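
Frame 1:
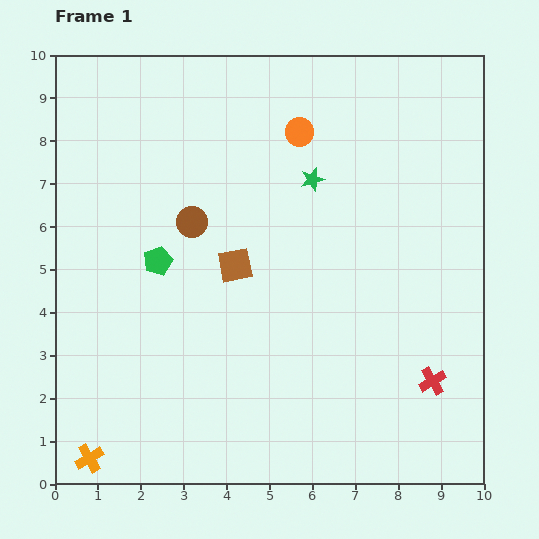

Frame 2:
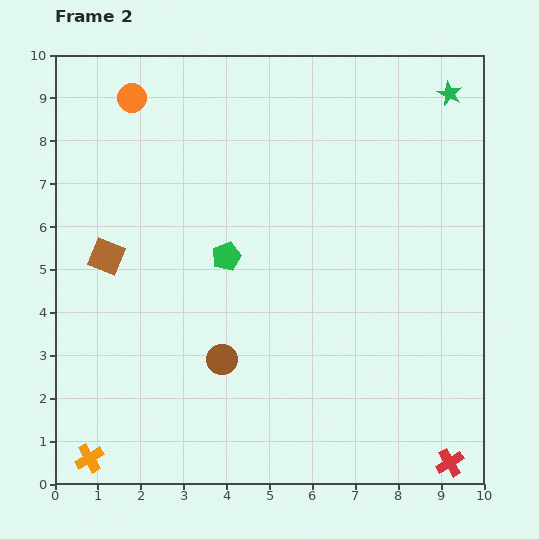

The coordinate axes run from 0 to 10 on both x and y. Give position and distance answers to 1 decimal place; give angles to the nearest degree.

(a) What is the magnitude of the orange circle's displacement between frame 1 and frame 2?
4.0

The orange circle moved from (5.7, 8.2) to (1.8, 9.0), a distance of √(3.9² + 0.8²) ≈ 4.0.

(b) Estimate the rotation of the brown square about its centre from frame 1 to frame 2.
34° clockwise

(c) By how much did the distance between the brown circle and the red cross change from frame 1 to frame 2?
-0.9

Distance in frame 1: 6.7. Distance in frame 2: 5.8.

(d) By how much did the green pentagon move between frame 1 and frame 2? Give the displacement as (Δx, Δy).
(1.6, 0.1)

The green pentagon was at (2.4, 5.2) in frame 1 and (4.0, 5.3) in frame 2.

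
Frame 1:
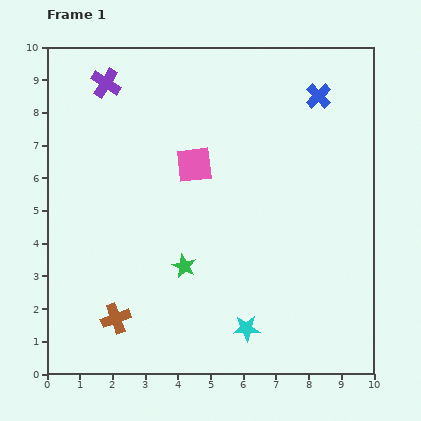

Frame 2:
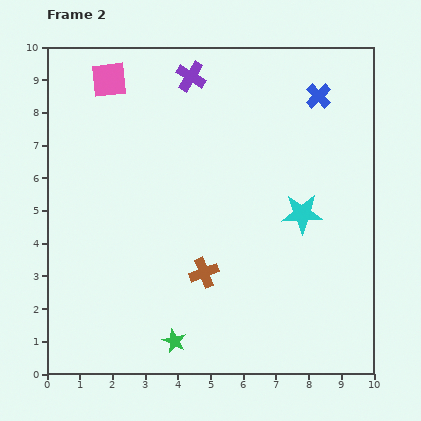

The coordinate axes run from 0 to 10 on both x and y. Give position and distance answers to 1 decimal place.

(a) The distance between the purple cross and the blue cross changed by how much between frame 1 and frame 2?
-2.6

Distance in frame 1: 6.5. Distance in frame 2: 3.9.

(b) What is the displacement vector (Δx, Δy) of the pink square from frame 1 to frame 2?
(-2.6, 2.6)

The pink square was at (4.5, 6.4) in frame 1 and (1.9, 9.0) in frame 2.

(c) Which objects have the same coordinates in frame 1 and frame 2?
the blue cross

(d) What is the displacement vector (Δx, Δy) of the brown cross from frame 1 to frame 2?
(2.7, 1.4)

The brown cross was at (2.1, 1.7) in frame 1 and (4.8, 3.1) in frame 2.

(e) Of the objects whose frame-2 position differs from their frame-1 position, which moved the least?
the green star

(moved 2.3)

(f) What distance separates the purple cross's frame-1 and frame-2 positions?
2.6

The purple cross moved from (1.8, 8.9) to (4.4, 9.1), a distance of √(2.6² + 0.2²) ≈ 2.6.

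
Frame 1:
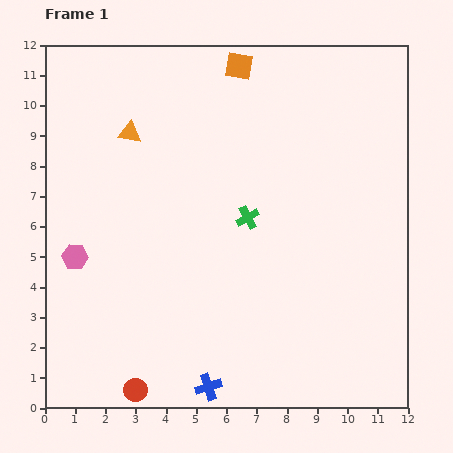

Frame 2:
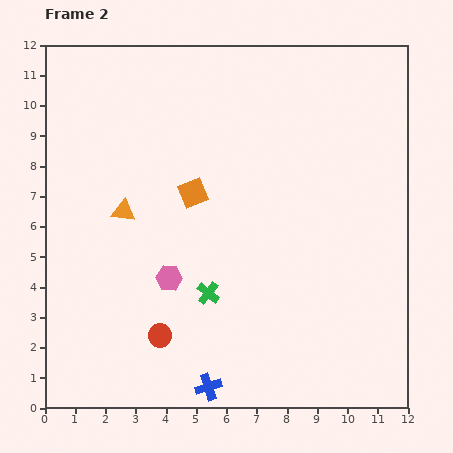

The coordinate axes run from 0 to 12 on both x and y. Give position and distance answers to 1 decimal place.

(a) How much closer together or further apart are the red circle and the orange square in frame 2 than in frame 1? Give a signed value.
-6.4

Distance in frame 1: 11.2. Distance in frame 2: 4.8.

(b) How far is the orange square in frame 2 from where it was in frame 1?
4.5

The orange square moved from (6.4, 11.3) to (4.9, 7.1), a distance of √(1.5² + 4.2²) ≈ 4.5.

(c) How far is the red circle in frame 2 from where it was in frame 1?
2.0

The red circle moved from (3.0, 0.6) to (3.8, 2.4), a distance of √(0.8² + 1.8²) ≈ 2.0.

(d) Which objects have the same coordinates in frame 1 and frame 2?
the blue cross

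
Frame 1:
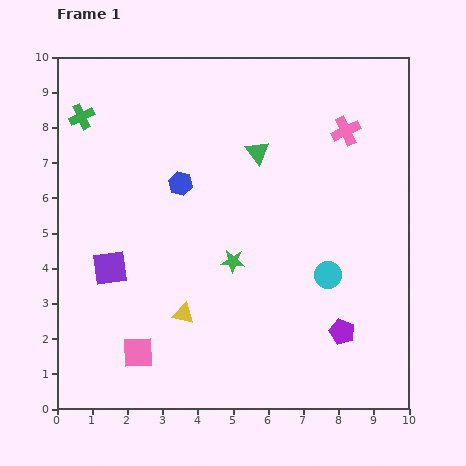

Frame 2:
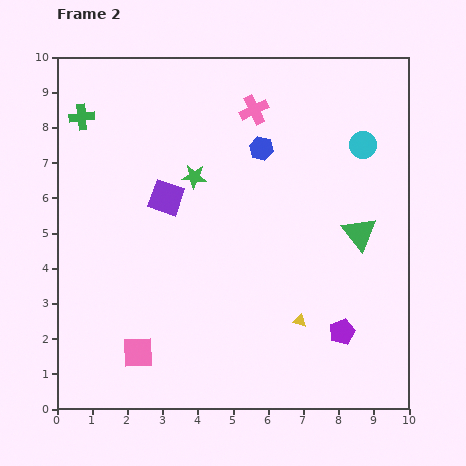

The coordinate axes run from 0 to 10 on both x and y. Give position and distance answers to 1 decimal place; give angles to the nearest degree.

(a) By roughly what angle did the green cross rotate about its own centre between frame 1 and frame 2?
19° clockwise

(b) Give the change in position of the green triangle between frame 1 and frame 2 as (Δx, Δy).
(2.9, -2.3)

The green triangle was at (5.7, 7.3) in frame 1 and (8.6, 5.0) in frame 2.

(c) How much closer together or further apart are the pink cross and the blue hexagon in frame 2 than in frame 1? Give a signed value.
-3.8

Distance in frame 1: 4.9. Distance in frame 2: 1.1.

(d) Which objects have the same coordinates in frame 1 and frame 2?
the pink square, the purple pentagon, the green cross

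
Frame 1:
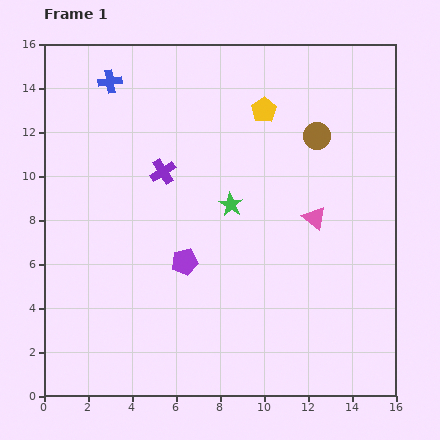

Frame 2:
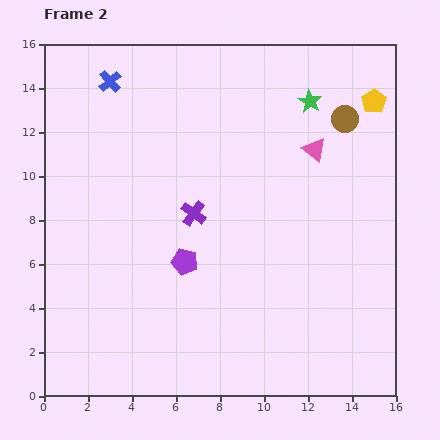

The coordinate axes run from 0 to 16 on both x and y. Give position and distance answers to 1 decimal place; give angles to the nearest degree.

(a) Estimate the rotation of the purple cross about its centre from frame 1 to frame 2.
22° counter-clockwise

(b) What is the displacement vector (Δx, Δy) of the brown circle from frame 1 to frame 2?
(1.3, 0.8)

The brown circle was at (12.4, 11.8) in frame 1 and (13.7, 12.6) in frame 2.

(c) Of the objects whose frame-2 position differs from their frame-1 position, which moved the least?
the brown circle

(moved 1.5)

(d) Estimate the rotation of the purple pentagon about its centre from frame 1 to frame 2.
28° clockwise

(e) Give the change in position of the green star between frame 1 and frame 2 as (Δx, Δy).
(3.6, 4.7)

The green star was at (8.5, 8.7) in frame 1 and (12.1, 13.4) in frame 2.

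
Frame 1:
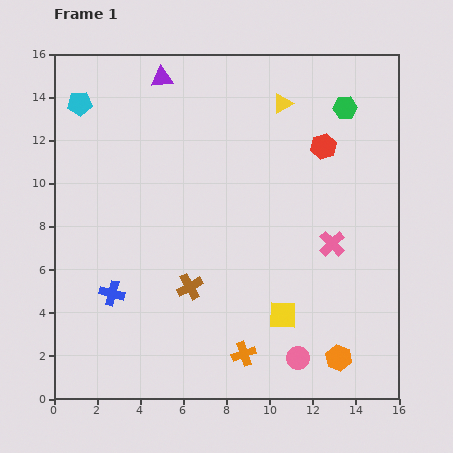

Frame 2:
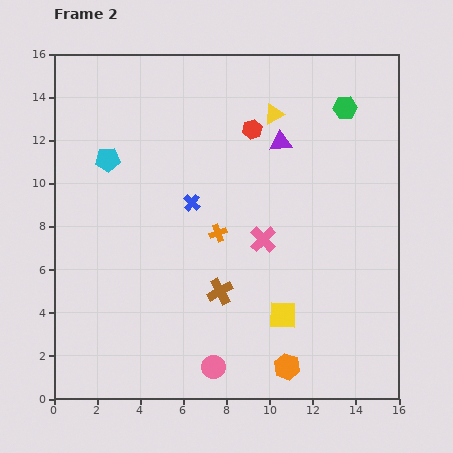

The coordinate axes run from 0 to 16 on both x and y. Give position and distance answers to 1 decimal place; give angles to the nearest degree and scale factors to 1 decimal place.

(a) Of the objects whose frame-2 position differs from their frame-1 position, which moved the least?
the yellow triangle

(moved 0.6)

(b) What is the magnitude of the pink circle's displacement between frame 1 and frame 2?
3.9

The pink circle moved from (11.3, 1.9) to (7.4, 1.5), a distance of √(3.9² + 0.4²) ≈ 3.9.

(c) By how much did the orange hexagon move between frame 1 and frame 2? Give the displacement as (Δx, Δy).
(-2.4, -0.4)

The orange hexagon was at (13.2, 1.9) in frame 1 and (10.8, 1.5) in frame 2.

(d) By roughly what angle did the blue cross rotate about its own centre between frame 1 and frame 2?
27° clockwise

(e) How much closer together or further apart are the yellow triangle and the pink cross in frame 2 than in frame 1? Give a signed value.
-1.1

Distance in frame 1: 6.9. Distance in frame 2: 5.8.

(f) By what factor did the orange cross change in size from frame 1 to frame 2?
0.7×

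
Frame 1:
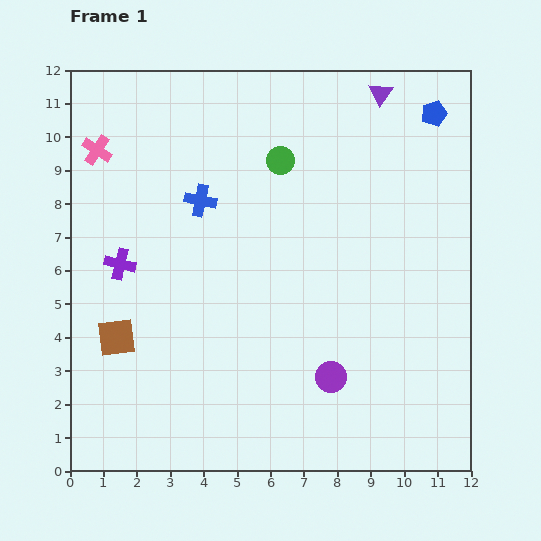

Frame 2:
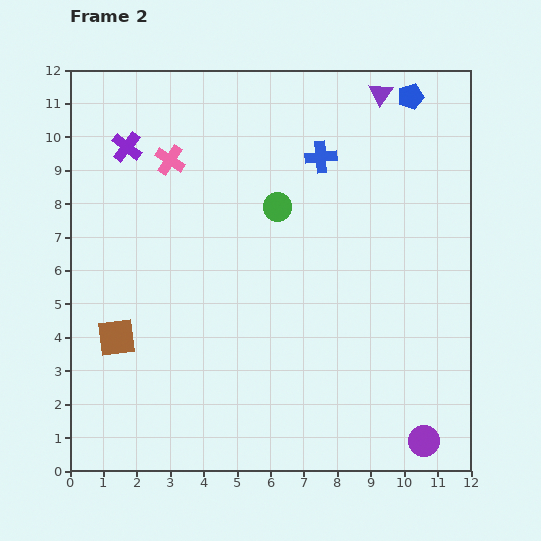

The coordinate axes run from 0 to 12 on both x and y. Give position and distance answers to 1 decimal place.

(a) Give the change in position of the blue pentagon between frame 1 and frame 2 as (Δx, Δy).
(-0.7, 0.5)

The blue pentagon was at (10.9, 10.7) in frame 1 and (10.2, 11.2) in frame 2.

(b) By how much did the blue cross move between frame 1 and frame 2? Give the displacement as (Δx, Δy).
(3.6, 1.3)

The blue cross was at (3.9, 8.1) in frame 1 and (7.5, 9.4) in frame 2.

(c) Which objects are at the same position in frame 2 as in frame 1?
the brown square, the purple triangle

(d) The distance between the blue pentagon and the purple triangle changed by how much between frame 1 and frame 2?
-0.8

Distance in frame 1: 1.7. Distance in frame 2: 0.9.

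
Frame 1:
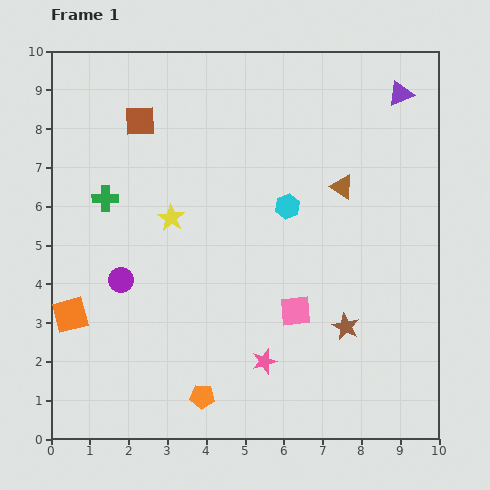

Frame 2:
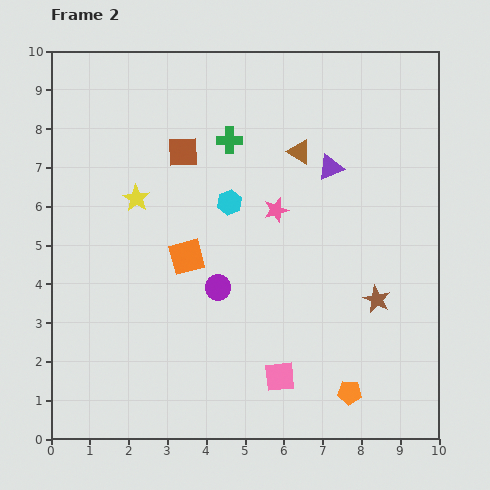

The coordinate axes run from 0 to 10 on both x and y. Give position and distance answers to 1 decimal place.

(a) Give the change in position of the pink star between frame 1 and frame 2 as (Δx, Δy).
(0.3, 3.9)

The pink star was at (5.5, 2.0) in frame 1 and (5.8, 5.9) in frame 2.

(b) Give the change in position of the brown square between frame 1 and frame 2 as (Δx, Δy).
(1.1, -0.8)

The brown square was at (2.3, 8.2) in frame 1 and (3.4, 7.4) in frame 2.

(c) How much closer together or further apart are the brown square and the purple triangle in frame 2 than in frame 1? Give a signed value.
-2.9

Distance in frame 1: 6.7. Distance in frame 2: 3.8.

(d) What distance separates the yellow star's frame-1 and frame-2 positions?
1.0

The yellow star moved from (3.1, 5.7) to (2.2, 6.2), a distance of √(0.9² + 0.5²) ≈ 1.0.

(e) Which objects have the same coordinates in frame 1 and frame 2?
none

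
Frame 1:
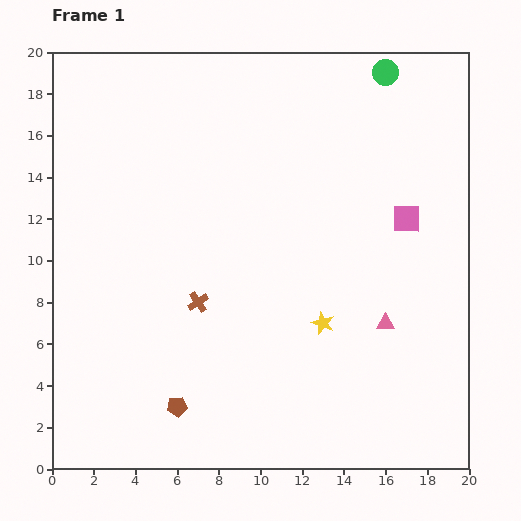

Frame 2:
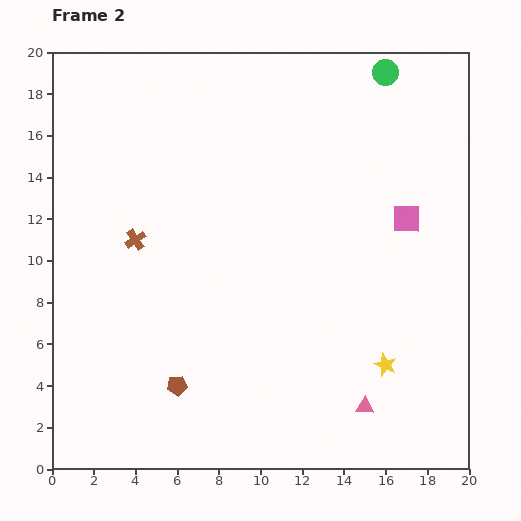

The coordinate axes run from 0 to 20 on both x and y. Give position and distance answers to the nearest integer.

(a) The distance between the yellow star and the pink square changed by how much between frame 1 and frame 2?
+1

Distance in frame 1: 6. Distance in frame 2: 7.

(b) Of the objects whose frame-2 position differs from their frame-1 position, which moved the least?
the brown pentagon

(moved 1)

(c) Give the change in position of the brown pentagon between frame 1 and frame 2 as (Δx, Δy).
(0, 1)

The brown pentagon was at (6, 3) in frame 1 and (6, 4) in frame 2.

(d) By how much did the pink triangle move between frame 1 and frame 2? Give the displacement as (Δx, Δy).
(-1, -4)

The pink triangle was at (16, 7) in frame 1 and (15, 3) in frame 2.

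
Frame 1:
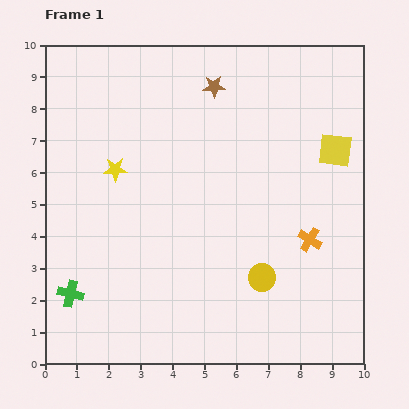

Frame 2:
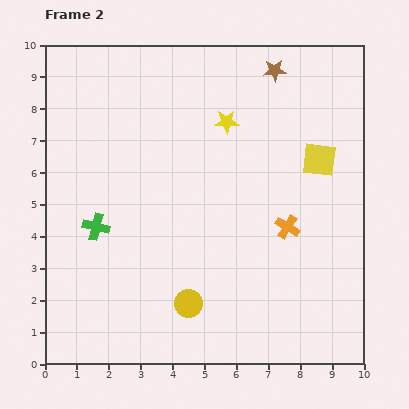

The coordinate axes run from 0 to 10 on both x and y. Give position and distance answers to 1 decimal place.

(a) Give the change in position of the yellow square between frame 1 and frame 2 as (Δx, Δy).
(-0.5, -0.3)

The yellow square was at (9.1, 6.7) in frame 1 and (8.6, 6.4) in frame 2.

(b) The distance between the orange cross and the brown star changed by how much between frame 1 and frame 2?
-0.8

Distance in frame 1: 5.7. Distance in frame 2: 4.9.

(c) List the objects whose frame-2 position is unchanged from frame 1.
none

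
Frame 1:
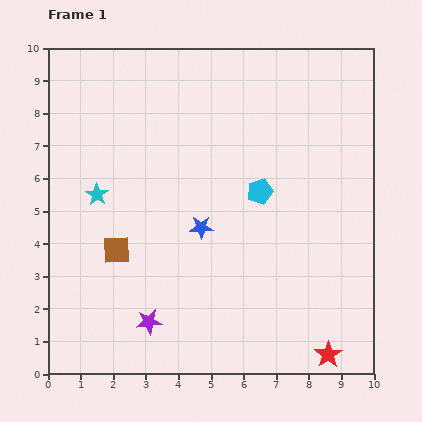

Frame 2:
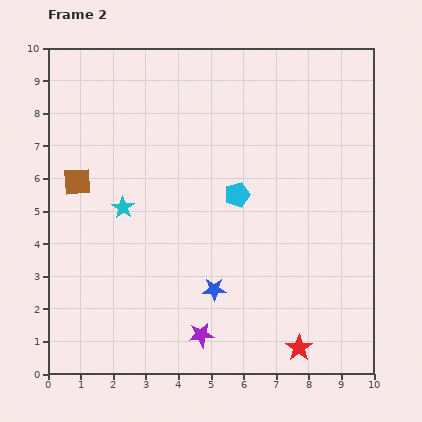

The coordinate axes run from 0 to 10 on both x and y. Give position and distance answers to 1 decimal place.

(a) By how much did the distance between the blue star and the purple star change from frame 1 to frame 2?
-1.8

Distance in frame 1: 3.3. Distance in frame 2: 1.5.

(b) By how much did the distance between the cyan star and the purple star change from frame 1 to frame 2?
+0.4

Distance in frame 1: 4.2. Distance in frame 2: 4.6.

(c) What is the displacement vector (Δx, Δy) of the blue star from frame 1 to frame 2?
(0.4, -1.9)

The blue star was at (4.7, 4.5) in frame 1 and (5.1, 2.6) in frame 2.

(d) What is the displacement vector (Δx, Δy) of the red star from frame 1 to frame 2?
(-0.9, 0.2)

The red star was at (8.6, 0.6) in frame 1 and (7.7, 0.8) in frame 2.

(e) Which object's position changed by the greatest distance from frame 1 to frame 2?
the brown square

(moved 2.4; next 1.9)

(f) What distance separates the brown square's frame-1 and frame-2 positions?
2.4

The brown square moved from (2.1, 3.8) to (0.9, 5.9), a distance of √(1.2² + 2.1²) ≈ 2.4.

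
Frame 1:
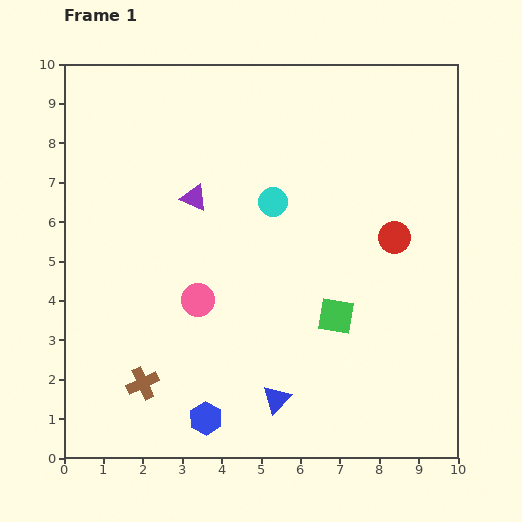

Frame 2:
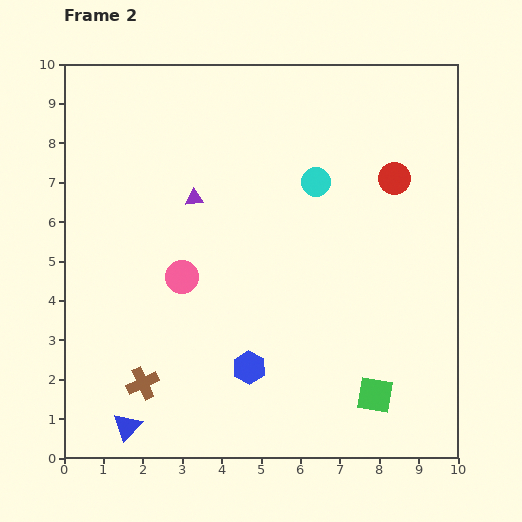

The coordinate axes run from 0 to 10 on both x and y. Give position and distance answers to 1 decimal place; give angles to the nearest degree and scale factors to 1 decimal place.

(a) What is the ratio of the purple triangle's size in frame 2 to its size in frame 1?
0.7×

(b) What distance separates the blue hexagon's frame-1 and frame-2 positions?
1.7

The blue hexagon moved from (3.6, 1.0) to (4.7, 2.3), a distance of √(1.1² + 1.3²) ≈ 1.7.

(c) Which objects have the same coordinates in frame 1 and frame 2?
the brown cross, the purple triangle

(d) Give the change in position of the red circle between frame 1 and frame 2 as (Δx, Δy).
(0.0, 1.5)

The red circle was at (8.4, 5.6) in frame 1 and (8.4, 7.1) in frame 2.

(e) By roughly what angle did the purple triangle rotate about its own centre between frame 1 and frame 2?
29° counter-clockwise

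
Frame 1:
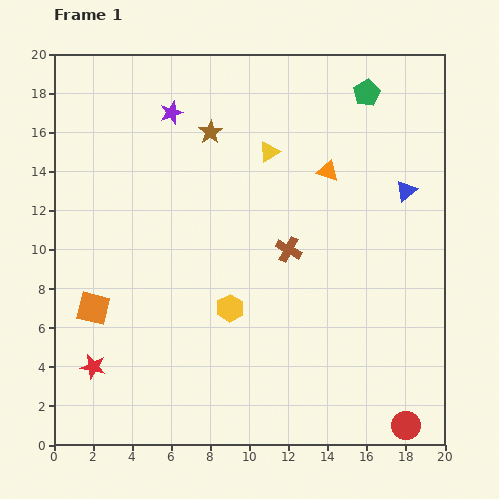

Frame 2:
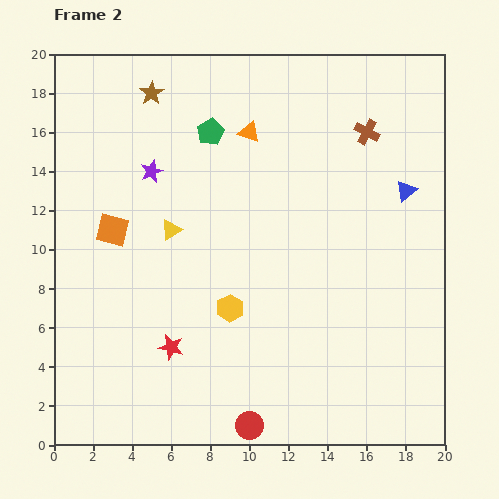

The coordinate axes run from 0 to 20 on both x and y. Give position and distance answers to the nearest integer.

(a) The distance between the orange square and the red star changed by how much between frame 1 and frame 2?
+4

Distance in frame 1: 3. Distance in frame 2: 7.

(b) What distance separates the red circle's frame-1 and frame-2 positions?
8

The red circle moved from (18, 1) to (10, 1), a distance of √(8² + 0²) ≈ 8.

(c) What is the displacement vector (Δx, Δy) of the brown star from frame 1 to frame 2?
(-3, 2)

The brown star was at (8, 16) in frame 1 and (5, 18) in frame 2.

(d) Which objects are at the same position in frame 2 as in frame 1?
the blue triangle, the yellow hexagon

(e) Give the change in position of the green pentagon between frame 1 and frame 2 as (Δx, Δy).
(-8, -2)

The green pentagon was at (16, 18) in frame 1 and (8, 16) in frame 2.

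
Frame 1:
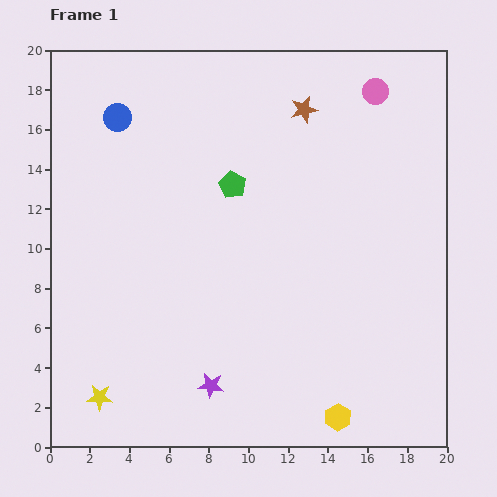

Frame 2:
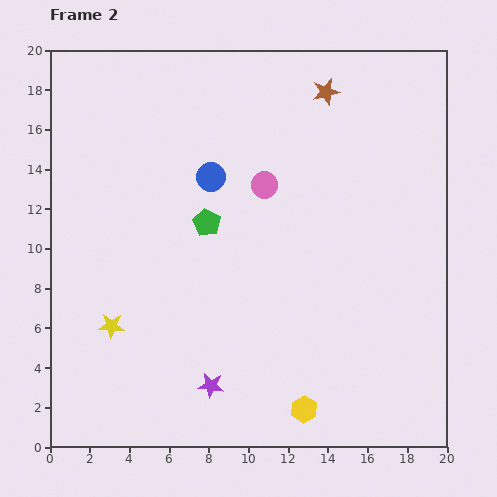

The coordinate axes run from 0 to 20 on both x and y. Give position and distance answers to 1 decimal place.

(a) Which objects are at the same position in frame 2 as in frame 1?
the purple star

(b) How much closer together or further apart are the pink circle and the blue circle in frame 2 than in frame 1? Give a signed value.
-10.4

Distance in frame 1: 13.1. Distance in frame 2: 2.7.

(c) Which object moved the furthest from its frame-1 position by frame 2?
the pink circle

(moved 7.3; next 5.6)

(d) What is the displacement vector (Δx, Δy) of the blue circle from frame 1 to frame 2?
(4.7, -3.0)

The blue circle was at (3.4, 16.6) in frame 1 and (8.1, 13.6) in frame 2.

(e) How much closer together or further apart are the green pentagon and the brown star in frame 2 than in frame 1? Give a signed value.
+3.7

Distance in frame 1: 5.2. Distance in frame 2: 8.9.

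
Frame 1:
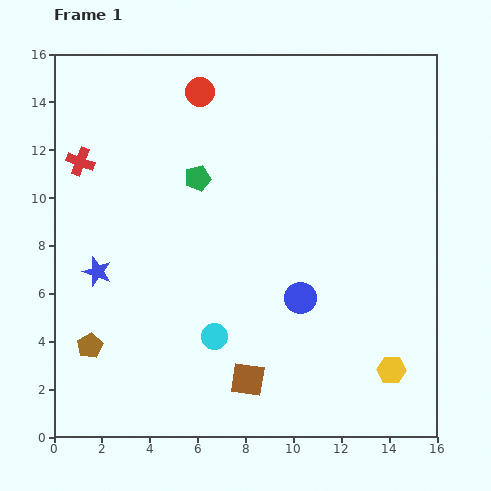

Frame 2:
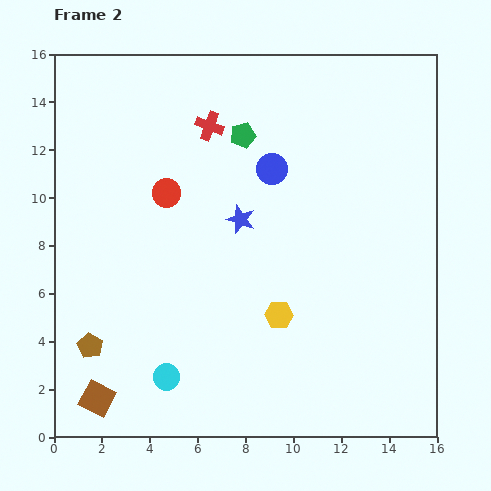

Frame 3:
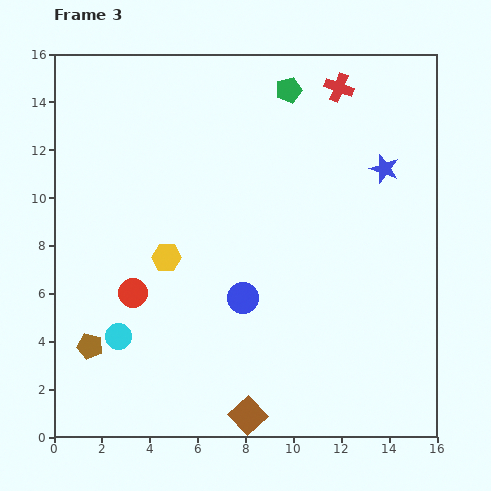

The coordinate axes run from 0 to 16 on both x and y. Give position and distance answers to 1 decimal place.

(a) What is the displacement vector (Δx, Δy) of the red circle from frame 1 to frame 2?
(-1.4, -4.2)

The red circle was at (6.1, 14.4) in frame 1 and (4.7, 10.2) in frame 2.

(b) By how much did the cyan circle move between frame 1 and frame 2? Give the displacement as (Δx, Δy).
(-2.0, -1.7)

The cyan circle was at (6.7, 4.2) in frame 1 and (4.7, 2.5) in frame 2.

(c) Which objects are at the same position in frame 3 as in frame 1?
the brown pentagon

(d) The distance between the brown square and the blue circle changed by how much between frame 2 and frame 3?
-7.2

Distance in frame 2: 12.1. Distance in frame 3: 4.9.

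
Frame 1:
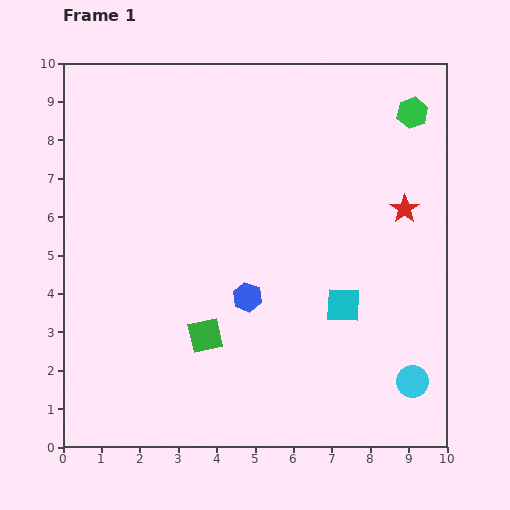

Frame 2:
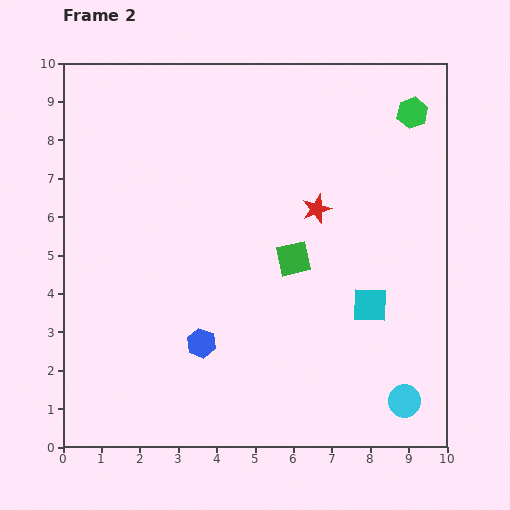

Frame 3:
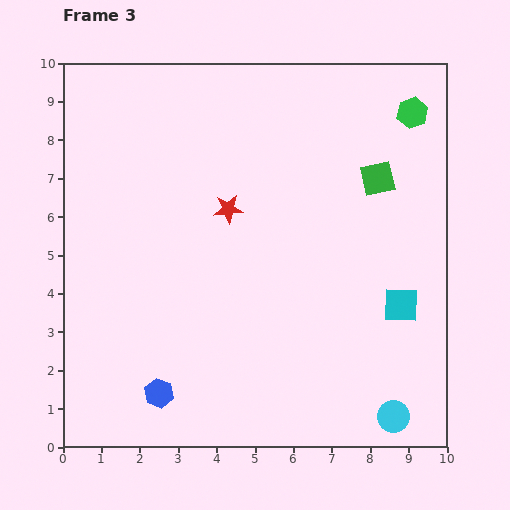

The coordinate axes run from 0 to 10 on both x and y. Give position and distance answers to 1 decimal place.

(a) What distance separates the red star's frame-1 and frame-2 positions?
2.3

The red star moved from (8.9, 6.2) to (6.6, 6.2), a distance of √(2.3² + 0.0²) ≈ 2.3.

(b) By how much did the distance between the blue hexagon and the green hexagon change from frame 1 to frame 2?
+1.7

Distance in frame 1: 6.4. Distance in frame 2: 8.1.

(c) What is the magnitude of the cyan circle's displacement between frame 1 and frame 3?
1.0

The cyan circle moved from (9.1, 1.7) to (8.6, 0.8), a distance of √(0.5² + 0.9²) ≈ 1.0.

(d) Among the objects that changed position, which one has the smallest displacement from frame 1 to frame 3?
the cyan circle

(moved 1.0)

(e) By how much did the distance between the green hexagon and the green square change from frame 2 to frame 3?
-3.0

Distance in frame 2: 4.9. Distance in frame 3: 1.9.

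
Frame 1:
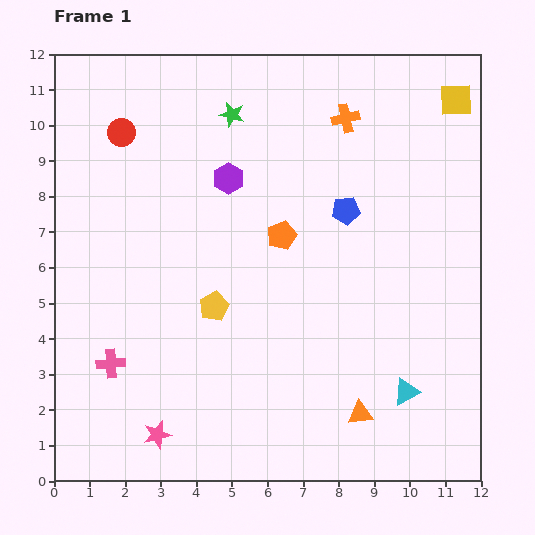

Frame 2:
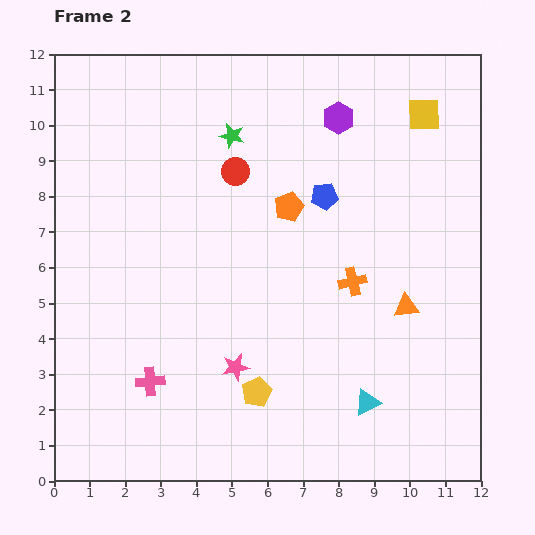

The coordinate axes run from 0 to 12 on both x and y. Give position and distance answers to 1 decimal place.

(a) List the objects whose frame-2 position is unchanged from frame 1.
none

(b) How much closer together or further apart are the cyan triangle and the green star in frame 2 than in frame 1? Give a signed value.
-0.8

Distance in frame 1: 9.2. Distance in frame 2: 8.4.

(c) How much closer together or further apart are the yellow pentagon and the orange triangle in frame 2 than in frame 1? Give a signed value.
-0.3

Distance in frame 1: 5.1. Distance in frame 2: 4.8.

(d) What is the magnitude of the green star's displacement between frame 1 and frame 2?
0.6

The green star moved from (5.0, 10.3) to (5.0, 9.7), a distance of √(0.0² + 0.6²) ≈ 0.6.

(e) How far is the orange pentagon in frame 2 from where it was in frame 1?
0.8

The orange pentagon moved from (6.4, 6.9) to (6.6, 7.7), a distance of √(0.2² + 0.8²) ≈ 0.8.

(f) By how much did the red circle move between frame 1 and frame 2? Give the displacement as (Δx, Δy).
(3.2, -1.1)

The red circle was at (1.9, 9.8) in frame 1 and (5.1, 8.7) in frame 2.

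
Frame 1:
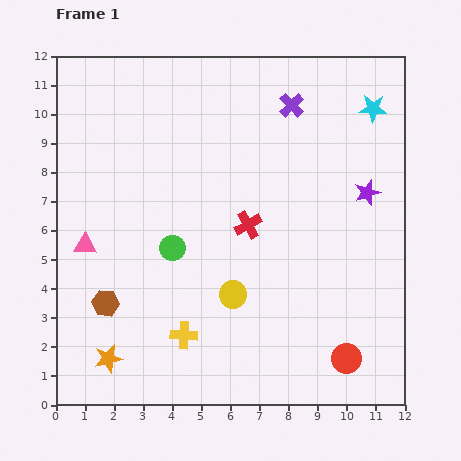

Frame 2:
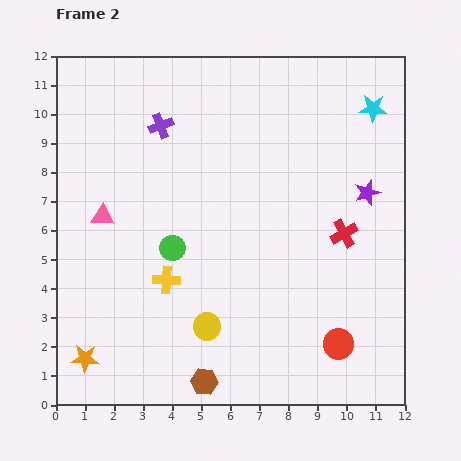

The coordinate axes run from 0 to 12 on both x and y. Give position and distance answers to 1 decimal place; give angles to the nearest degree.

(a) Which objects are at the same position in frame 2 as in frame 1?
the green circle, the purple star, the cyan star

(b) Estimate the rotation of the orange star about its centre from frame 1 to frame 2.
17° clockwise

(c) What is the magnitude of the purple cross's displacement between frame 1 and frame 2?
4.6

The purple cross moved from (8.1, 10.3) to (3.6, 9.6), a distance of √(4.5² + 0.7²) ≈ 4.6.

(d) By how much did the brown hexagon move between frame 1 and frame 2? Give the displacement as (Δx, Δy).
(3.4, -2.7)

The brown hexagon was at (1.7, 3.5) in frame 1 and (5.1, 0.8) in frame 2.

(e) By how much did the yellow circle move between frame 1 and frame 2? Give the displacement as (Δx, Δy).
(-0.9, -1.1)

The yellow circle was at (6.1, 3.8) in frame 1 and (5.2, 2.7) in frame 2.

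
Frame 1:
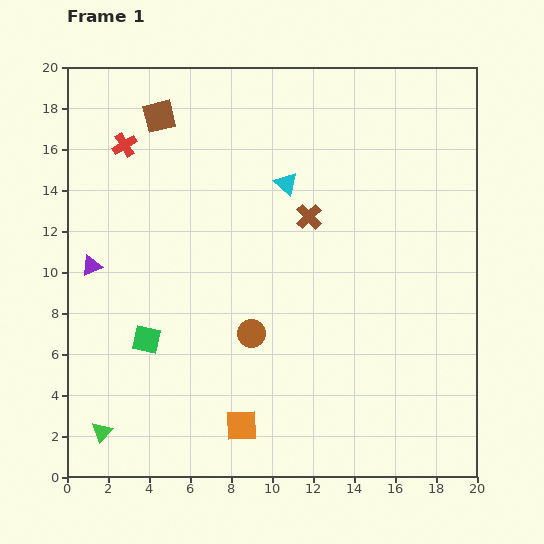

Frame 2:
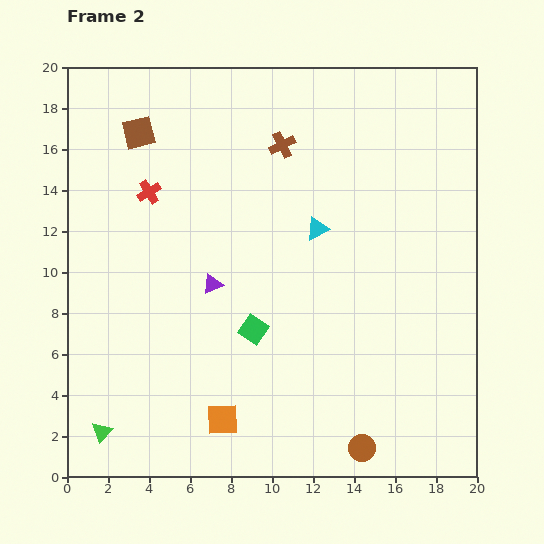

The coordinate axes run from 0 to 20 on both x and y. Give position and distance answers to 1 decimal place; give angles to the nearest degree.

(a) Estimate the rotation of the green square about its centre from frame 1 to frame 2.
22° clockwise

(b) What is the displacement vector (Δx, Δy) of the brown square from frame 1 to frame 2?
(-1.0, -0.8)

The brown square was at (4.5, 17.6) in frame 1 and (3.5, 16.8) in frame 2.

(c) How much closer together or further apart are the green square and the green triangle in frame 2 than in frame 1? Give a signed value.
+3.9

Distance in frame 1: 5.0. Distance in frame 2: 8.9.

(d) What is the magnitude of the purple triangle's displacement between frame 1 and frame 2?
6.0

The purple triangle moved from (1.2, 10.3) to (7.1, 9.4), a distance of √(5.9² + 0.9²) ≈ 6.0.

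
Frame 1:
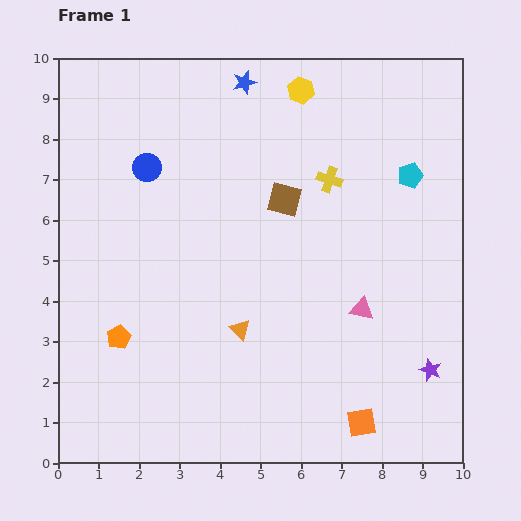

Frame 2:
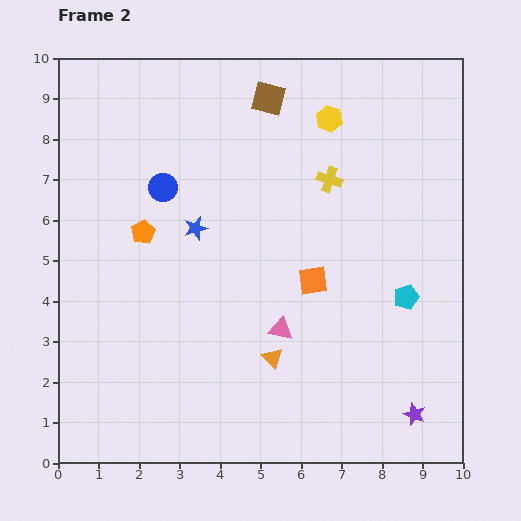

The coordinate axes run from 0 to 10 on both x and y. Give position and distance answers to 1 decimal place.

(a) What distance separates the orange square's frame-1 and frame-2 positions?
3.7

The orange square moved from (7.5, 1.0) to (6.3, 4.5), a distance of √(1.2² + 3.5²) ≈ 3.7.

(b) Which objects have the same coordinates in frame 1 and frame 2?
the yellow cross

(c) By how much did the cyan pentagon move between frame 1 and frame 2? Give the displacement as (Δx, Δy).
(-0.1, -3.0)

The cyan pentagon was at (8.7, 7.1) in frame 1 and (8.6, 4.1) in frame 2.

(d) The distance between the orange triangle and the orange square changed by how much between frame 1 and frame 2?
-1.7

Distance in frame 1: 3.8. Distance in frame 2: 2.1.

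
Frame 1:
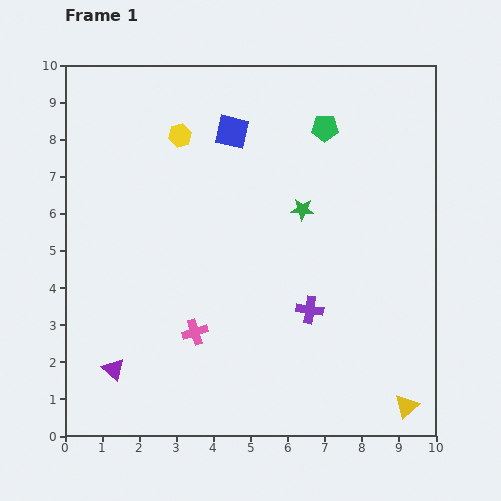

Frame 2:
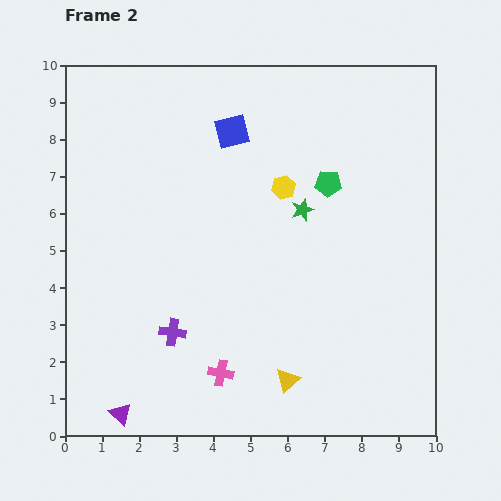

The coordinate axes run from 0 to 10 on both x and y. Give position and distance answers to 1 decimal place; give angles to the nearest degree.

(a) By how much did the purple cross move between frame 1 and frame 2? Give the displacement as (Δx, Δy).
(-3.7, -0.6)

The purple cross was at (6.6, 3.4) in frame 1 and (2.9, 2.8) in frame 2.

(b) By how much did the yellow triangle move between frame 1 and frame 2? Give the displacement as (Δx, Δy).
(-3.2, 0.7)

The yellow triangle was at (9.2, 0.8) in frame 1 and (6.0, 1.5) in frame 2.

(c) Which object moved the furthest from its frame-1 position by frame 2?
the purple cross

(moved 3.7; next 3.3)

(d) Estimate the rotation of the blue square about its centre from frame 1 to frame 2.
27° counter-clockwise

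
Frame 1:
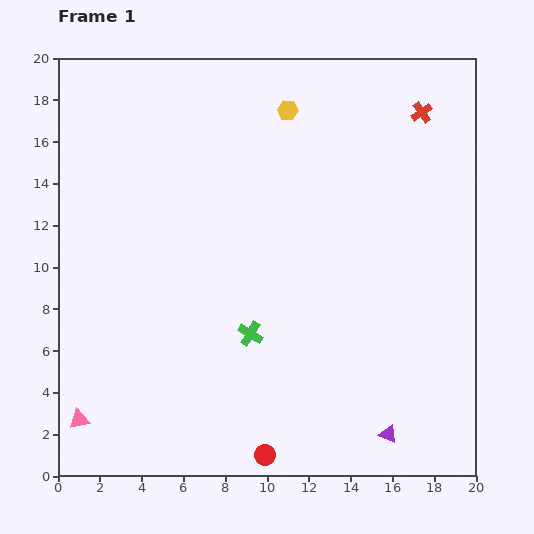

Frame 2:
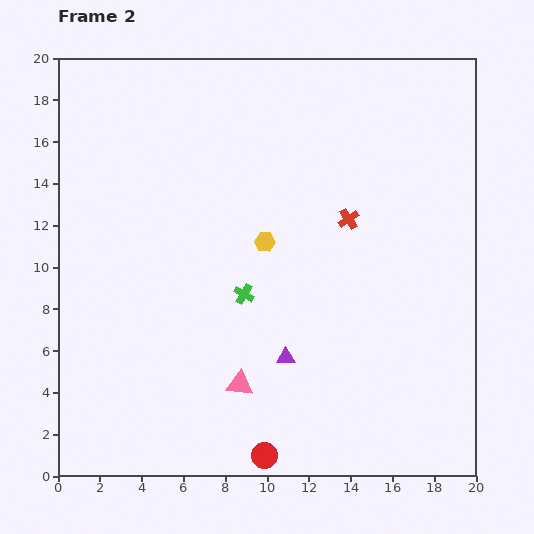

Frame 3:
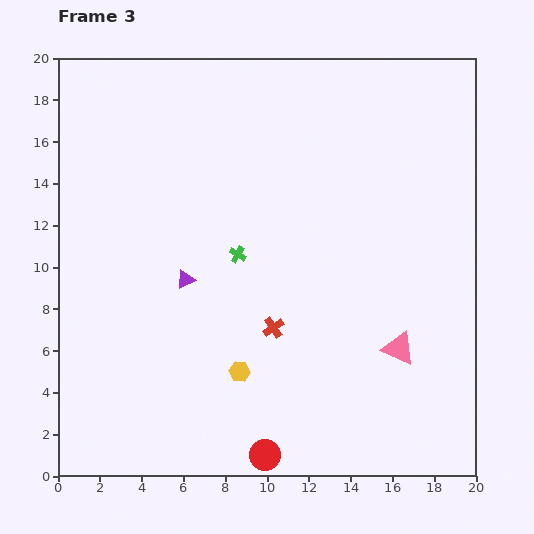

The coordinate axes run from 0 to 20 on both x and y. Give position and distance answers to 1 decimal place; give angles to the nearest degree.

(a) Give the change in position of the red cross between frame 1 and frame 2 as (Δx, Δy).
(-3.5, -5.1)

The red cross was at (17.4, 17.4) in frame 1 and (13.9, 12.3) in frame 2.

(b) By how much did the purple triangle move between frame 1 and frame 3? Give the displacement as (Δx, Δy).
(-9.7, 7.4)

The purple triangle was at (15.8, 2.0) in frame 1 and (6.1, 9.4) in frame 3.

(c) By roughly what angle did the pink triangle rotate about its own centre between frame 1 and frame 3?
37° clockwise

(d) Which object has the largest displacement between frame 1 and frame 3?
the pink triangle

(moved 15.7; next 12.7)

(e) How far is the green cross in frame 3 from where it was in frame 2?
1.9

The green cross moved from (8.9, 8.7) to (8.6, 10.6), a distance of √(0.3² + 1.9²) ≈ 1.9.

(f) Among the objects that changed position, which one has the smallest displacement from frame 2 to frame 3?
the green cross

(moved 1.9)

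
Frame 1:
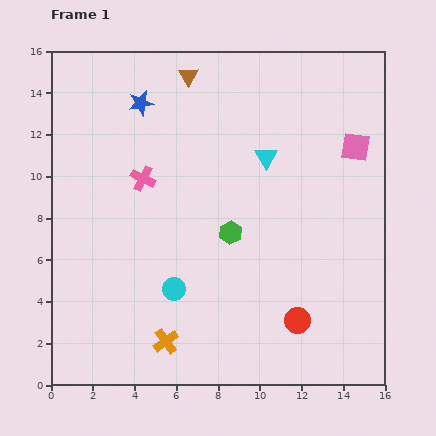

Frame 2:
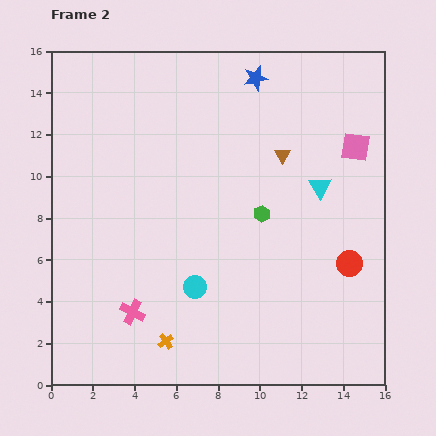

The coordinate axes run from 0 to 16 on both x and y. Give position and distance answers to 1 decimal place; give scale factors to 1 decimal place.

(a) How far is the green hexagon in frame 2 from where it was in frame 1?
1.7

The green hexagon moved from (8.6, 7.3) to (10.1, 8.2), a distance of √(1.5² + 0.9²) ≈ 1.7.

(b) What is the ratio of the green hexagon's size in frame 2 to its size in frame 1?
0.7×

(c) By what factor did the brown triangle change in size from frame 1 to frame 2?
0.8×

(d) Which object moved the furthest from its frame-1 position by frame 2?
the pink cross

(moved 6.4; next 5.9)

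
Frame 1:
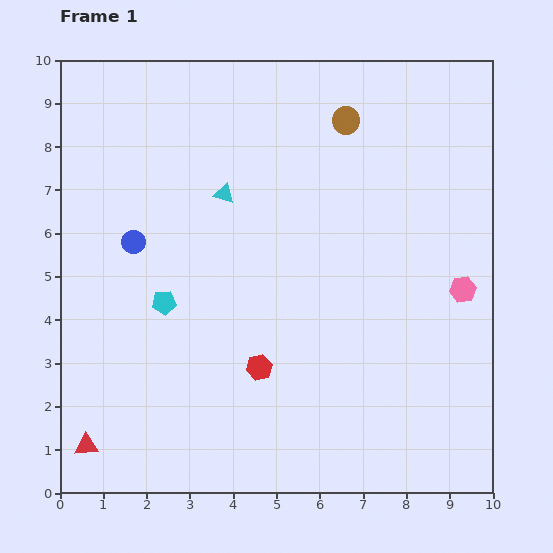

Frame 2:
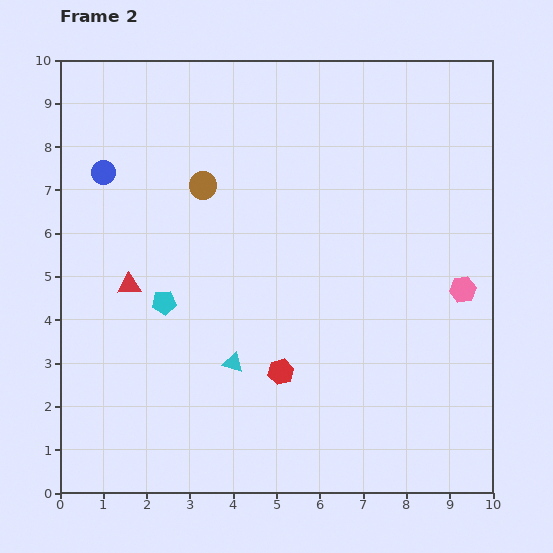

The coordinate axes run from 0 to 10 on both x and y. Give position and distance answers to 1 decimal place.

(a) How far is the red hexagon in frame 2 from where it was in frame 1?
0.5

The red hexagon moved from (4.6, 2.9) to (5.1, 2.8), a distance of √(0.5² + 0.1²) ≈ 0.5.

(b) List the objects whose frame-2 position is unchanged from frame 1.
the cyan pentagon, the pink hexagon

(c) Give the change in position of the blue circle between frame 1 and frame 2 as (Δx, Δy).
(-0.7, 1.6)

The blue circle was at (1.7, 5.8) in frame 1 and (1.0, 7.4) in frame 2.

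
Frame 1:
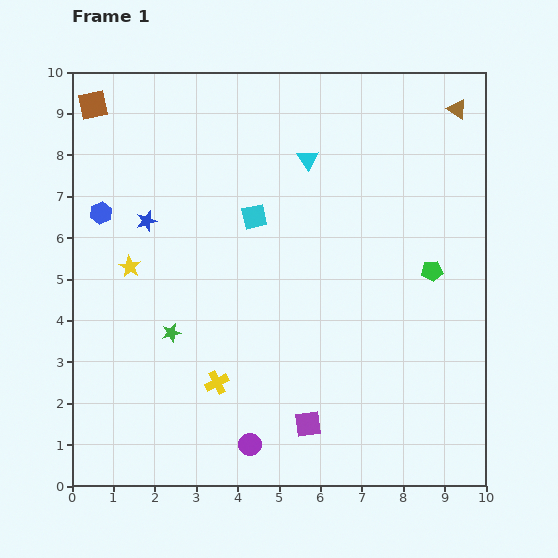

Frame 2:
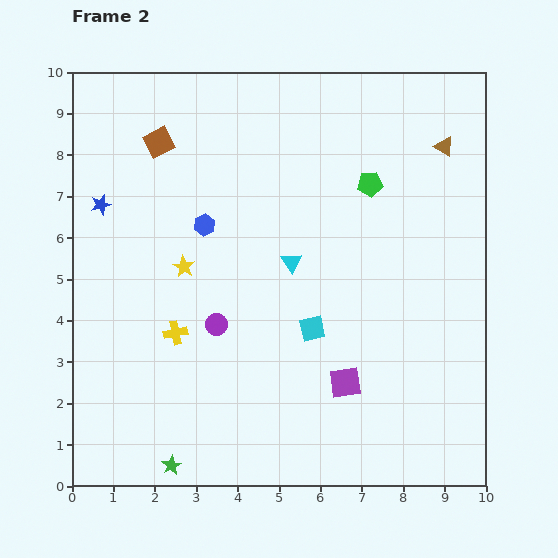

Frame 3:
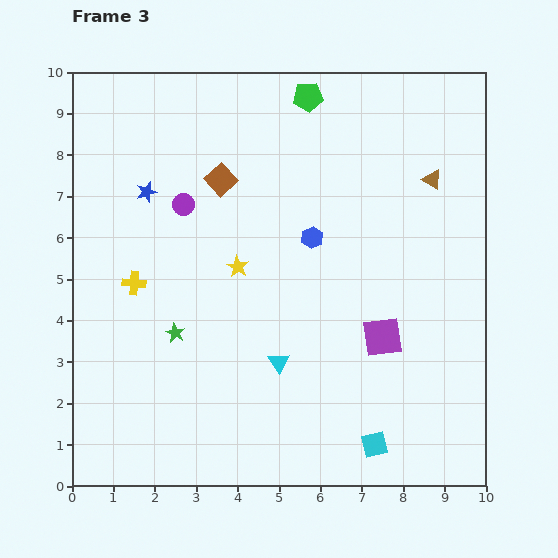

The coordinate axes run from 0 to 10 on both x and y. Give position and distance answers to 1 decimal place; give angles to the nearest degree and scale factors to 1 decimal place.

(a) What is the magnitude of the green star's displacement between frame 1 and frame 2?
3.2

The green star moved from (2.4, 3.7) to (2.4, 0.5), a distance of √(0.0² + 3.2²) ≈ 3.2.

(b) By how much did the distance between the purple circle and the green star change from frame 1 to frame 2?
+0.3

Distance in frame 1: 3.3. Distance in frame 2: 3.6.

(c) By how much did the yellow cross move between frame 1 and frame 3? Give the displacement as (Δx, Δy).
(-2.0, 2.4)

The yellow cross was at (3.5, 2.5) in frame 1 and (1.5, 4.9) in frame 3.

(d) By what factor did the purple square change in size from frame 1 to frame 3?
1.5×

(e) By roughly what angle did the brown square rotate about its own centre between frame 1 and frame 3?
30° counter-clockwise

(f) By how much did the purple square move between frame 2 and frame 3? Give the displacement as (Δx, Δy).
(0.9, 1.1)

The purple square was at (6.6, 2.5) in frame 2 and (7.5, 3.6) in frame 3.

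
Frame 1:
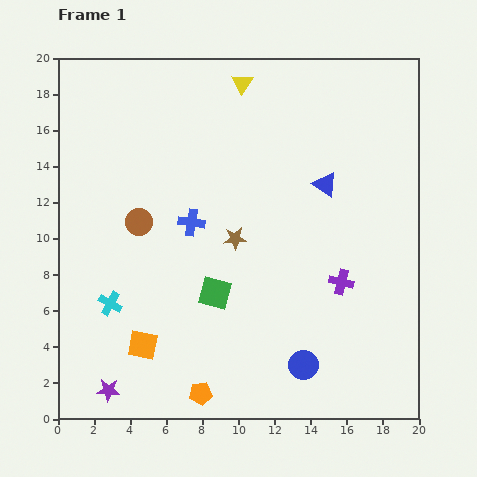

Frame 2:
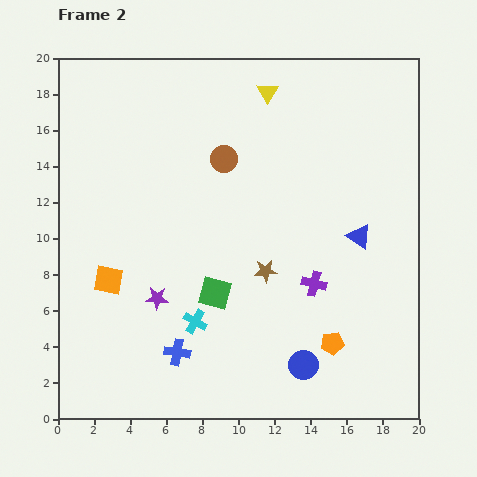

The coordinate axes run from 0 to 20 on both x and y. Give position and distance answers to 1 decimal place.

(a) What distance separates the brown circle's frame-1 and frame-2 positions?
5.9

The brown circle moved from (4.5, 10.9) to (9.2, 14.4), a distance of √(4.7² + 3.5²) ≈ 5.9.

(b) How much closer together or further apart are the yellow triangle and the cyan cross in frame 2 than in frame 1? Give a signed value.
-0.9

Distance in frame 1: 14.2. Distance in frame 2: 13.3.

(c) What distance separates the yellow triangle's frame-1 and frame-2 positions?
1.5

The yellow triangle moved from (10.2, 18.6) to (11.6, 18.1), a distance of √(1.4² + 0.5²) ≈ 1.5.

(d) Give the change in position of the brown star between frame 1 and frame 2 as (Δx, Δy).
(1.7, -1.8)

The brown star was at (9.8, 10.0) in frame 1 and (11.5, 8.2) in frame 2.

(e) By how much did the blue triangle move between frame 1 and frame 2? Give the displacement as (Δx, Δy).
(1.9, -2.9)

The blue triangle was at (14.8, 13.0) in frame 1 and (16.7, 10.1) in frame 2.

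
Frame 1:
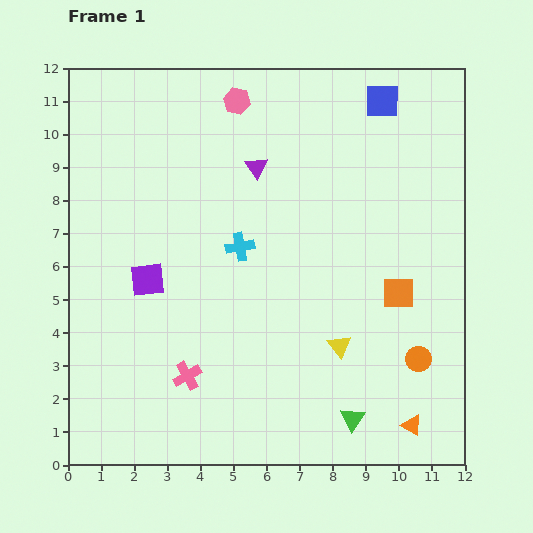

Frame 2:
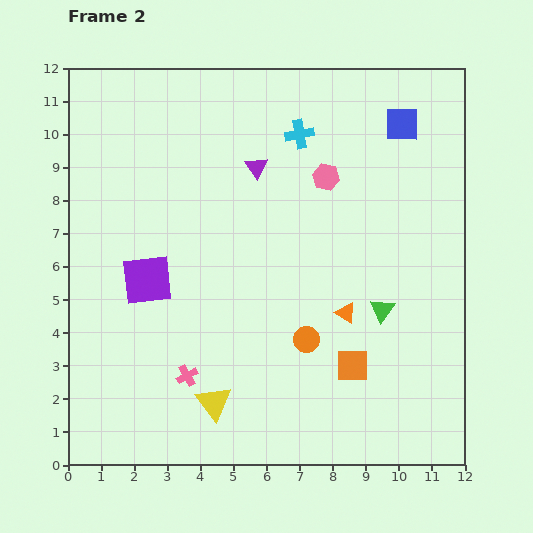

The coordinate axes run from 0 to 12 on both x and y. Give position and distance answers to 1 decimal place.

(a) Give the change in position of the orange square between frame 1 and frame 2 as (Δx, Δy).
(-1.4, -2.2)

The orange square was at (10.0, 5.2) in frame 1 and (8.6, 3.0) in frame 2.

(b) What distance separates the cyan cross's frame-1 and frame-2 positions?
3.8

The cyan cross moved from (5.2, 6.6) to (7.0, 10.0), a distance of √(1.8² + 3.4²) ≈ 3.8.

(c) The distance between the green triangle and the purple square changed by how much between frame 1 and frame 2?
-0.3

Distance in frame 1: 7.5. Distance in frame 2: 7.2.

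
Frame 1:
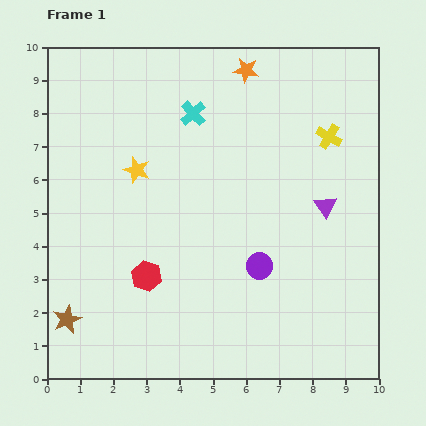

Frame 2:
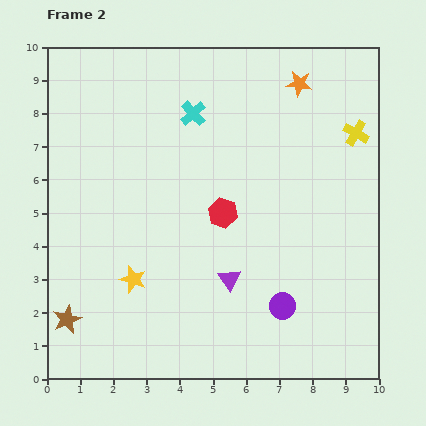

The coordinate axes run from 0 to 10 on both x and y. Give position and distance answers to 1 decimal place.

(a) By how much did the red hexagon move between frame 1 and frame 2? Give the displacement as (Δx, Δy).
(2.3, 1.9)

The red hexagon was at (3.0, 3.1) in frame 1 and (5.3, 5.0) in frame 2.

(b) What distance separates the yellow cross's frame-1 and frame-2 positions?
0.8

The yellow cross moved from (8.5, 7.3) to (9.3, 7.4), a distance of √(0.8² + 0.1²) ≈ 0.8.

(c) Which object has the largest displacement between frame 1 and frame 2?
the purple triangle

(moved 3.6; next 3.3)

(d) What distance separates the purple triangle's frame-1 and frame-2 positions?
3.6

The purple triangle moved from (8.4, 5.2) to (5.5, 3.0), a distance of √(2.9² + 2.2²) ≈ 3.6.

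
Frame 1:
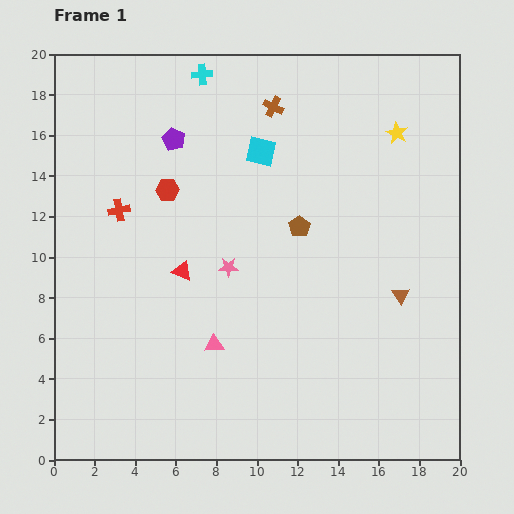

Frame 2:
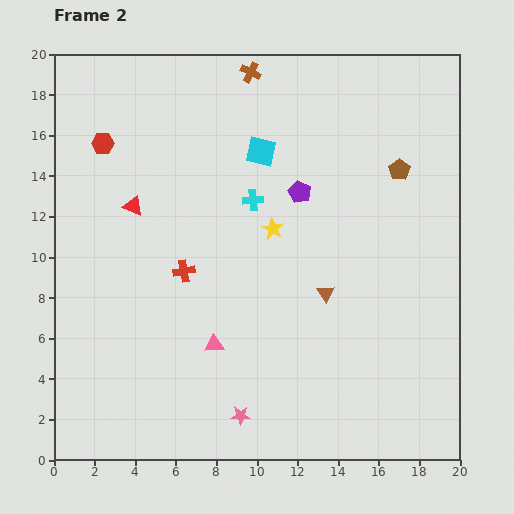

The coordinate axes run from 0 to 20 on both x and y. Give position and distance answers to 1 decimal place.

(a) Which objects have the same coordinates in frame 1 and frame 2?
the cyan square, the pink triangle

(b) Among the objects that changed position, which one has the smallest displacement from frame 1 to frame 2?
the brown cross

(moved 2.0)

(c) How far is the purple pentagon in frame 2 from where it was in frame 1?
6.7

The purple pentagon moved from (5.9, 15.8) to (12.1, 13.2), a distance of √(6.2² + 2.6²) ≈ 6.7.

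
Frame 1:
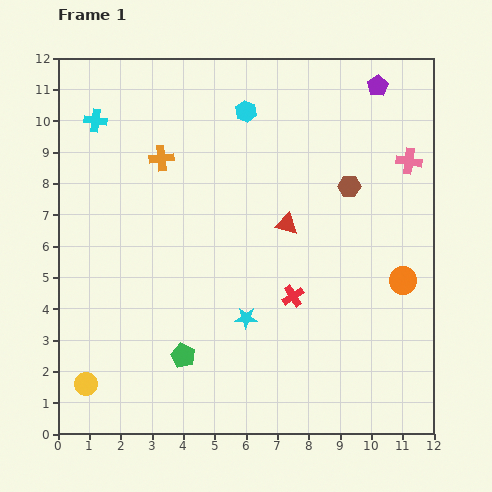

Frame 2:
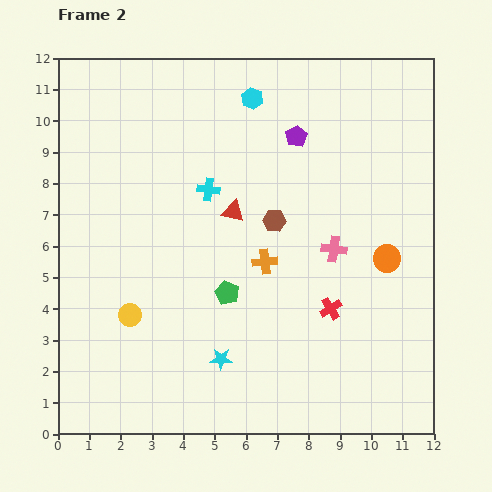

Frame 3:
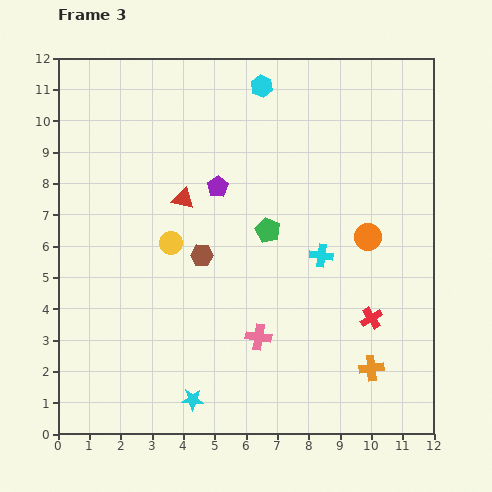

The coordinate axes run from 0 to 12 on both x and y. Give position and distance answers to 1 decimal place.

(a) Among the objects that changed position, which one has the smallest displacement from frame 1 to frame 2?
the cyan hexagon

(moved 0.4)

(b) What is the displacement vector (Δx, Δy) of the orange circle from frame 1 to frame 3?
(-1.1, 1.4)

The orange circle was at (11.0, 4.9) in frame 1 and (9.9, 6.3) in frame 3.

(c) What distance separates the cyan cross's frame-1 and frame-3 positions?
8.4

The cyan cross moved from (1.2, 10.0) to (8.4, 5.7), a distance of √(7.2² + 4.3²) ≈ 8.4.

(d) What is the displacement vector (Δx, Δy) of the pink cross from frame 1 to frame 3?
(-4.8, -5.6)

The pink cross was at (11.2, 8.7) in frame 1 and (6.4, 3.1) in frame 3.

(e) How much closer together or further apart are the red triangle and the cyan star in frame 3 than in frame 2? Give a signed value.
+1.7

Distance in frame 2: 4.7. Distance in frame 3: 6.4.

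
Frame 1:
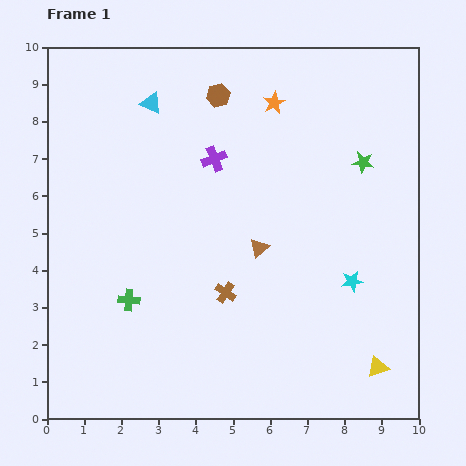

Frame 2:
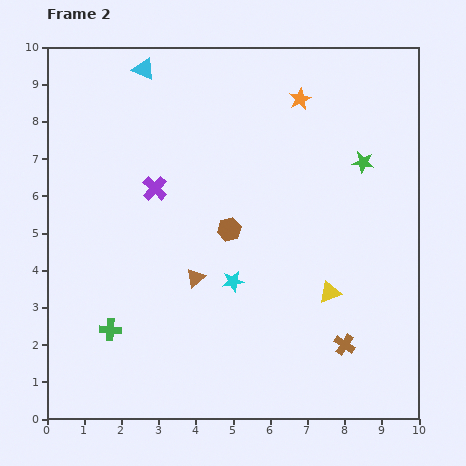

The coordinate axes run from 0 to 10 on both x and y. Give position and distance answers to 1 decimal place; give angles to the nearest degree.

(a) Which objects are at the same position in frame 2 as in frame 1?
the green star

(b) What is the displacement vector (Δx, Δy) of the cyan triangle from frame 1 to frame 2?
(-0.2, 0.9)

The cyan triangle was at (2.8, 8.5) in frame 1 and (2.6, 9.4) in frame 2.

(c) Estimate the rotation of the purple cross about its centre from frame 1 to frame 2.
25° counter-clockwise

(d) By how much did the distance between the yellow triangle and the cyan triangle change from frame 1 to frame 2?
-1.6

Distance in frame 1: 9.4. Distance in frame 2: 7.8.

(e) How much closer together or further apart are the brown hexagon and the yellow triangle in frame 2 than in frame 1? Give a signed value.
-5.3

Distance in frame 1: 8.5. Distance in frame 2: 3.2.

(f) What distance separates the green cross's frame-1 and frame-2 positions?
0.9

The green cross moved from (2.2, 3.2) to (1.7, 2.4), a distance of √(0.5² + 0.8²) ≈ 0.9.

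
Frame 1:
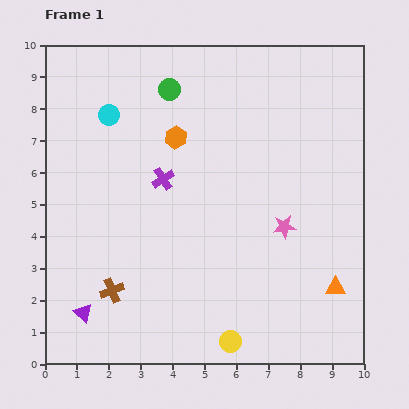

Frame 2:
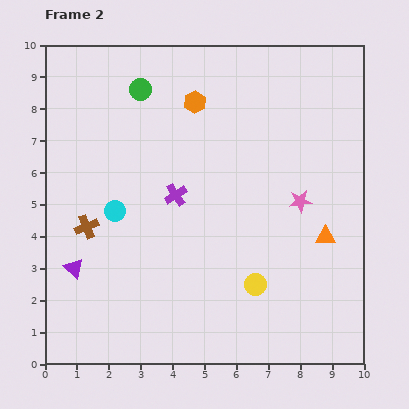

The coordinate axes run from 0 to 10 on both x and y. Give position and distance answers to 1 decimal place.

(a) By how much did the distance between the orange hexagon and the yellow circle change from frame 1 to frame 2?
-0.6

Distance in frame 1: 6.6. Distance in frame 2: 6.0.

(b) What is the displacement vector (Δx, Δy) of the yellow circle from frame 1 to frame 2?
(0.8, 1.8)

The yellow circle was at (5.8, 0.7) in frame 1 and (6.6, 2.5) in frame 2.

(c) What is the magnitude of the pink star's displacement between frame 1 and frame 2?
0.9

The pink star moved from (7.5, 4.3) to (8.0, 5.1), a distance of √(0.5² + 0.8²) ≈ 0.9.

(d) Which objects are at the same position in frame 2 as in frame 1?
none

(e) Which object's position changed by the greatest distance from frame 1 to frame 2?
the cyan circle

(moved 3.0; next 2.2)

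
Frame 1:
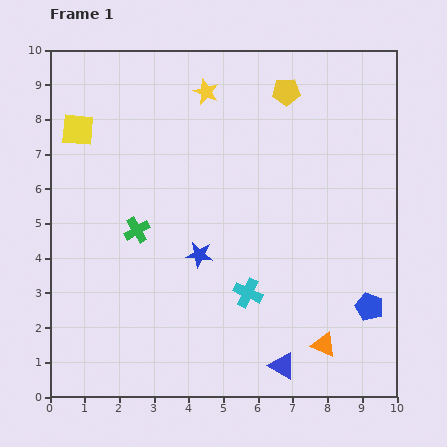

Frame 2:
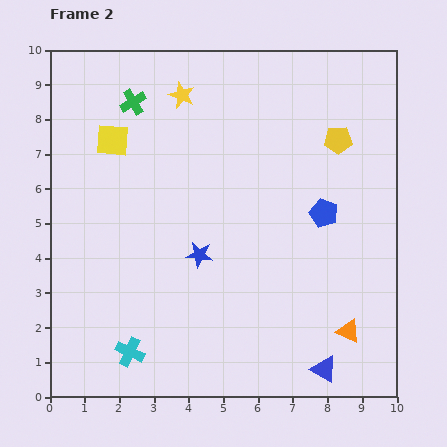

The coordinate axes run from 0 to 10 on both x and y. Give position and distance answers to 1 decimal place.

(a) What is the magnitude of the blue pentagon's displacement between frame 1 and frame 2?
3.0

The blue pentagon moved from (9.2, 2.6) to (7.9, 5.3), a distance of √(1.3² + 2.7²) ≈ 3.0.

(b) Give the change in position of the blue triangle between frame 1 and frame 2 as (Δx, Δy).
(1.2, -0.1)

The blue triangle was at (6.7, 0.9) in frame 1 and (7.9, 0.8) in frame 2.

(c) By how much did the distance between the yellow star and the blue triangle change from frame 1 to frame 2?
+0.7

Distance in frame 1: 8.2. Distance in frame 2: 8.9.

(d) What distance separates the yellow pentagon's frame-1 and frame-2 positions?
2.1

The yellow pentagon moved from (6.8, 8.8) to (8.3, 7.4), a distance of √(1.5² + 1.4²) ≈ 2.1.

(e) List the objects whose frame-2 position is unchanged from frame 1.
the blue star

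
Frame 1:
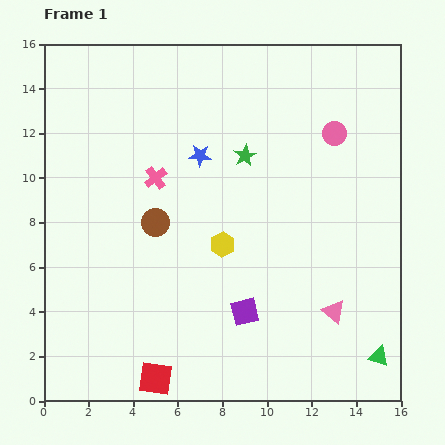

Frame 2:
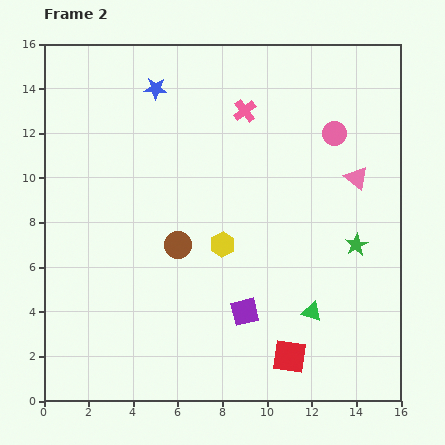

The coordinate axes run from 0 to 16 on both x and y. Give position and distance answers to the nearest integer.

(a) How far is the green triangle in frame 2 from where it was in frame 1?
4

The green triangle moved from (15, 2) to (12, 4), a distance of √(3² + 2²) ≈ 4.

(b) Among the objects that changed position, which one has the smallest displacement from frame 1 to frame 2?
the brown circle

(moved 1)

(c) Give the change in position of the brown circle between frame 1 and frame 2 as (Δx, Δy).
(1, -1)

The brown circle was at (5, 8) in frame 1 and (6, 7) in frame 2.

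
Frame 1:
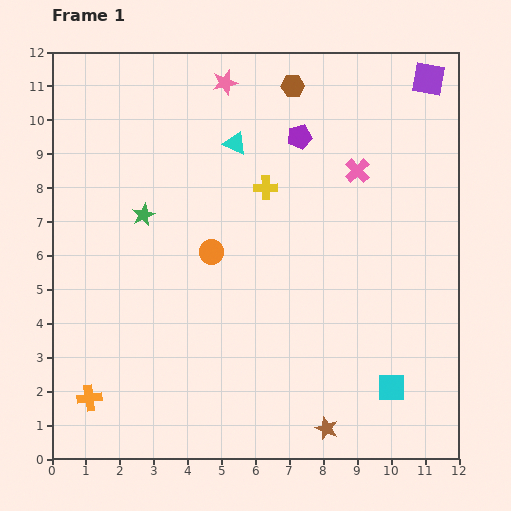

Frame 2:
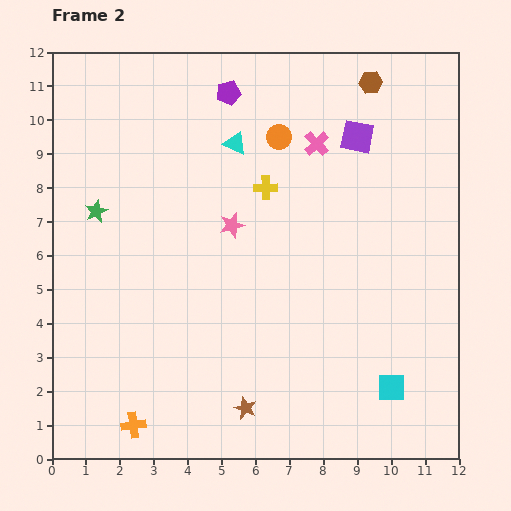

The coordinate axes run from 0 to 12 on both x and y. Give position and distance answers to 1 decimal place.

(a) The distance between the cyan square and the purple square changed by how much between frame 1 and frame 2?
-1.7

Distance in frame 1: 9.2. Distance in frame 2: 7.5.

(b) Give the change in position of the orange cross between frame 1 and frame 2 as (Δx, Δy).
(1.3, -0.8)

The orange cross was at (1.1, 1.8) in frame 1 and (2.4, 1.0) in frame 2.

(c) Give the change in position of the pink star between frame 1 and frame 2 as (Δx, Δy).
(0.2, -4.2)

The pink star was at (5.1, 11.1) in frame 1 and (5.3, 6.9) in frame 2.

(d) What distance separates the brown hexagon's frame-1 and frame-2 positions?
2.3

The brown hexagon moved from (7.1, 11.0) to (9.4, 11.1), a distance of √(2.3² + 0.1²) ≈ 2.3.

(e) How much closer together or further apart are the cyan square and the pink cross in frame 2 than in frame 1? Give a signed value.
+1.0

Distance in frame 1: 6.5. Distance in frame 2: 7.5.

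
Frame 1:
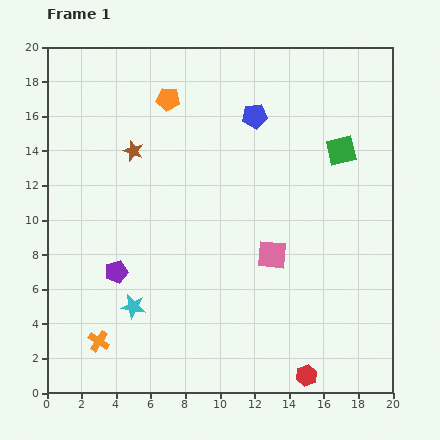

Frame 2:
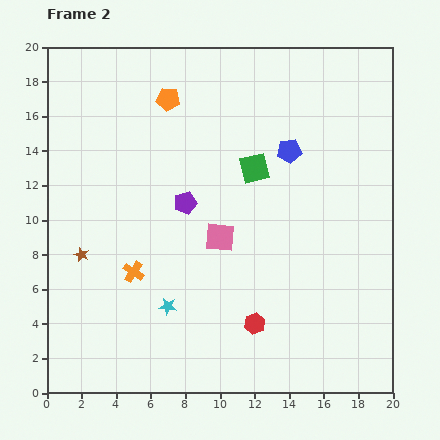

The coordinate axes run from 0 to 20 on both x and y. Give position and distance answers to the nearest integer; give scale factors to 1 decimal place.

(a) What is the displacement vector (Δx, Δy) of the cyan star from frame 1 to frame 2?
(2, 0)

The cyan star was at (5, 5) in frame 1 and (7, 5) in frame 2.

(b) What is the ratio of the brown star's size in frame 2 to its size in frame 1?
0.7×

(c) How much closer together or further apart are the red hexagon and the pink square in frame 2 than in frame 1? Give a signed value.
-2

Distance in frame 1: 7. Distance in frame 2: 5.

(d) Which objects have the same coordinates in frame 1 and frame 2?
the orange pentagon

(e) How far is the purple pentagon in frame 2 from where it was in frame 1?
6

The purple pentagon moved from (4, 7) to (8, 11), a distance of √(4² + 4²) ≈ 6.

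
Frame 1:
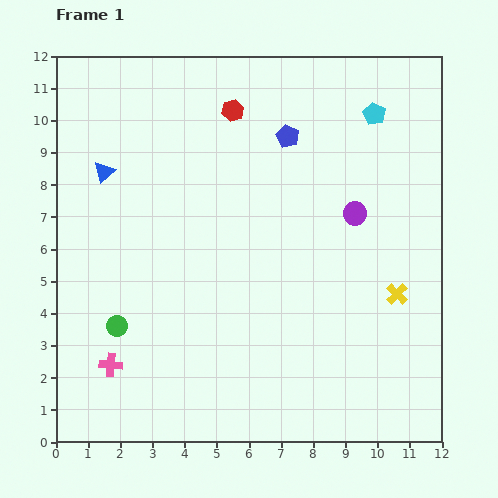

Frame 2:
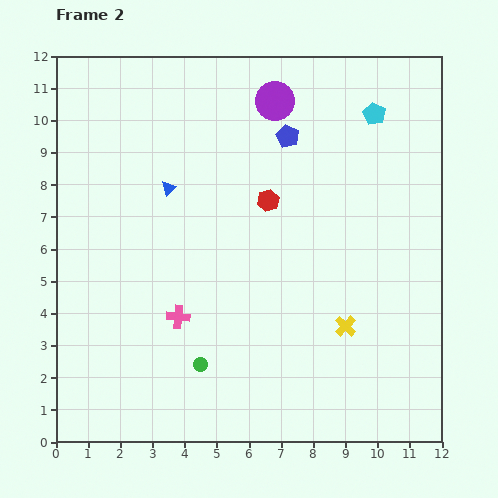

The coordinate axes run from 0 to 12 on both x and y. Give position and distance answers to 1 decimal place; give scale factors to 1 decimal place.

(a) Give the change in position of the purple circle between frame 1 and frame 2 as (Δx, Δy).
(-2.5, 3.5)

The purple circle was at (9.3, 7.1) in frame 1 and (6.8, 10.6) in frame 2.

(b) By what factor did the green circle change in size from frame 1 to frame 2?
0.7×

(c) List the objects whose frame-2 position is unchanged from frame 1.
the blue pentagon, the cyan pentagon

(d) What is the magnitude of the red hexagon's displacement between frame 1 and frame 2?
3.0

The red hexagon moved from (5.5, 10.3) to (6.6, 7.5), a distance of √(1.1² + 2.8²) ≈ 3.0.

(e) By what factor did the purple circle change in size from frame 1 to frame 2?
1.7×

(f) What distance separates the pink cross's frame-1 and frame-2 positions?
2.6

The pink cross moved from (1.7, 2.4) to (3.8, 3.9), a distance of √(2.1² + 1.5²) ≈ 2.6.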